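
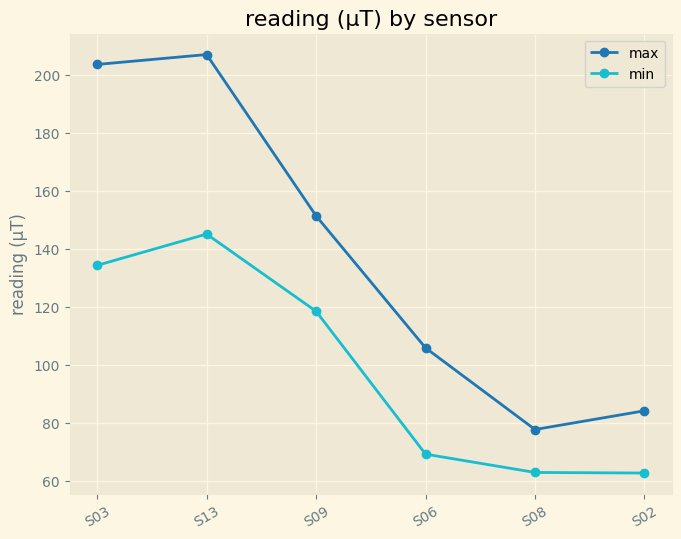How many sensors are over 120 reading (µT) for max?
Above 120: S03, S13, S09.

3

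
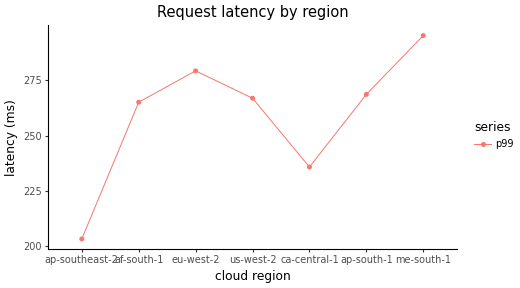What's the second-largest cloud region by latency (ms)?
Top 3: me-south-1 ≈ 300, eu-west-2 ≈ 280, ap-south-1 ≈ 270.

eu-west-2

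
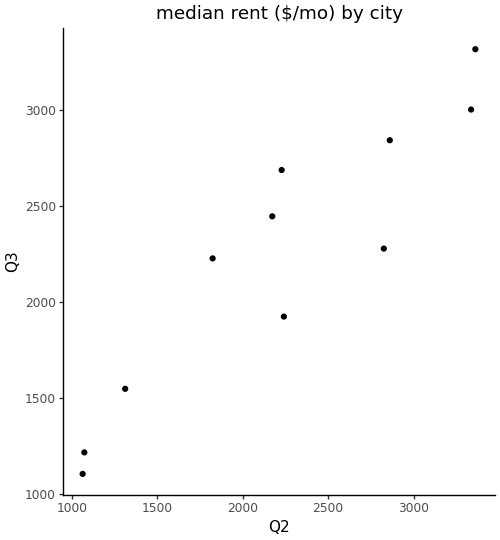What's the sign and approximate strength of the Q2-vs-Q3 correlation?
positive, strong

Points are positively correlated; strong (|r| ≈ 0.9).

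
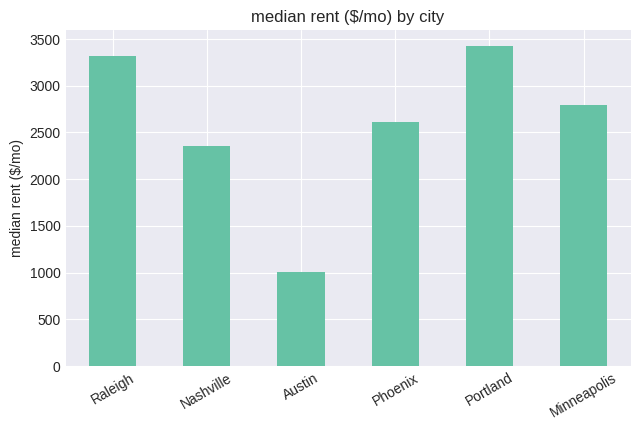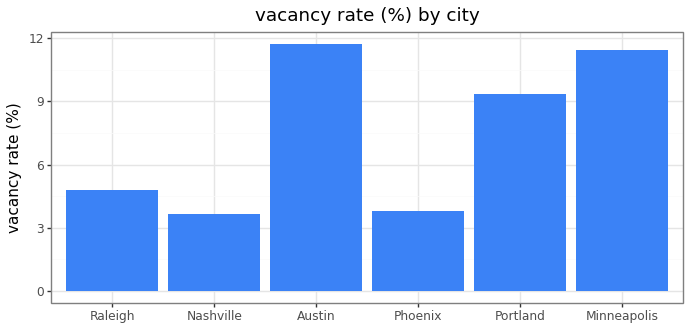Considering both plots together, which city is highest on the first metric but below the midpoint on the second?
Raleigh

Chart 2 median vacancy rate (%) ≈ 8; below-median cities: Raleigh, Nashville, Phoenix. Among those, Raleigh has the highest median rent ($/mo) (≈ 3500).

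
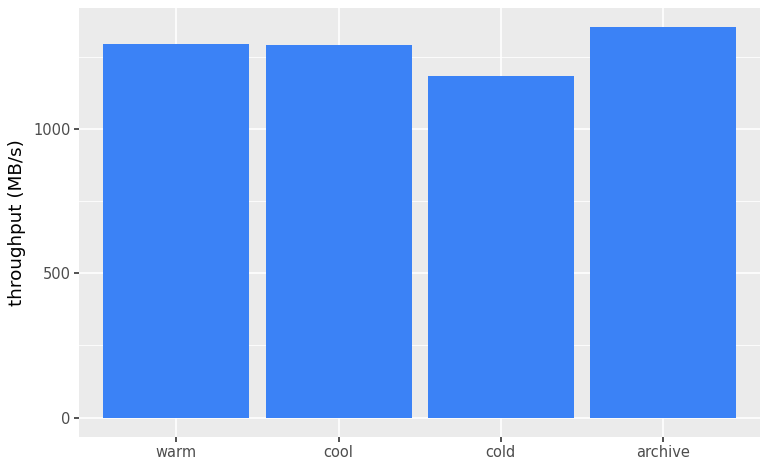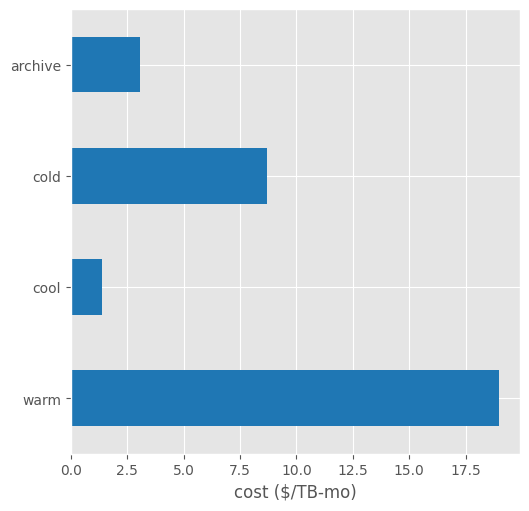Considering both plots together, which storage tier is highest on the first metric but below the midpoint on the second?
Chart 2 median cost ($/TB-mo) ≈ 6; below-median storage tiers: cool, archive. Among those, archive has the highest throughput (MB/s) (≈ 1400).

archive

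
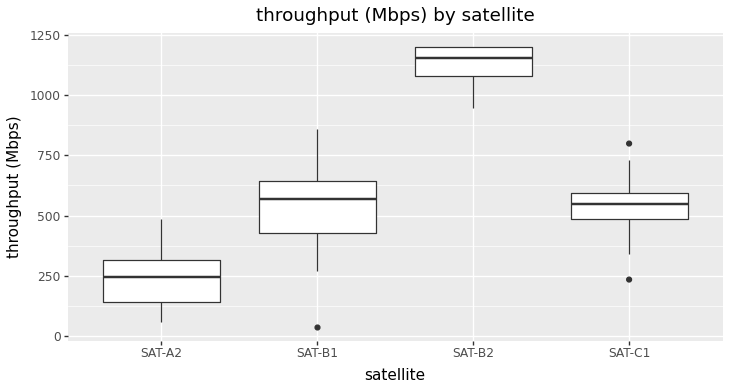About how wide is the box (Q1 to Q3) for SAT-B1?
≈ 200

Q3 ≈ 600, Q1 ≈ 400; IQR ≈ 200.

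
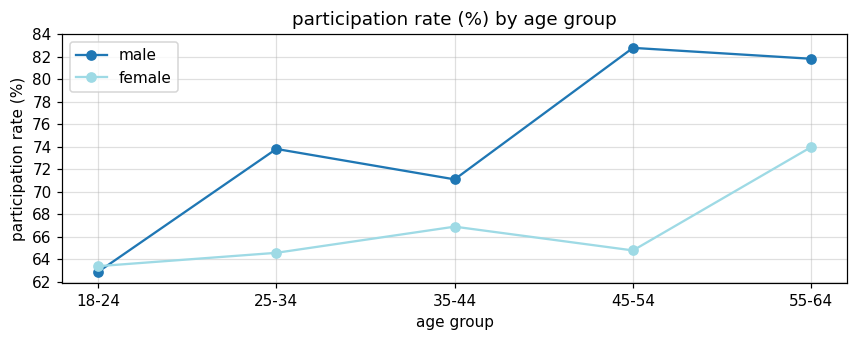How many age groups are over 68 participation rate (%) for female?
Above 68: 55-64.

1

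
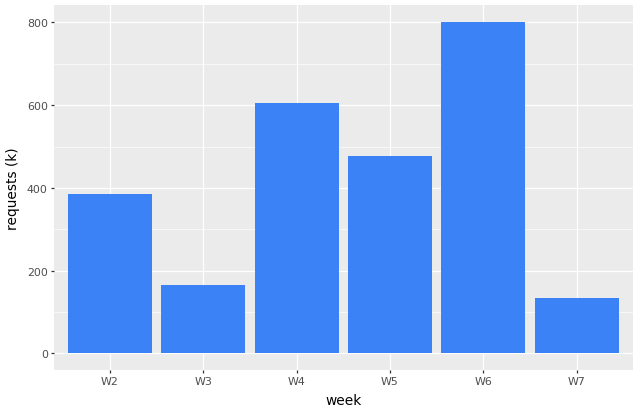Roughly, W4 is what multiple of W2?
≈ 1.5×

W4 ≈ 600, W2 ≈ 400; 600/400 ≈ 1.5.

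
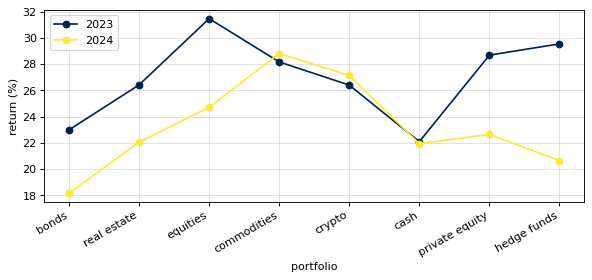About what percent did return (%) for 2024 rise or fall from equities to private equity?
≈ -8.3%

equities ≈ 24, private equity ≈ 22; (22 − 24) / 24 ≈ -8.3%.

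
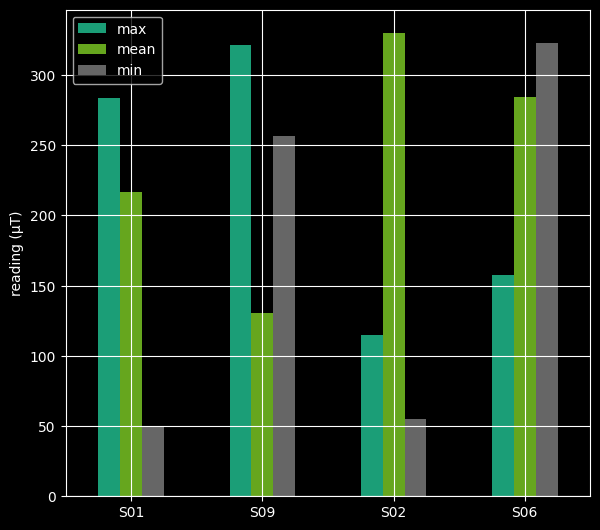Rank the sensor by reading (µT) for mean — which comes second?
S06

Top 3 for mean: S02 ≈ 350, S06 ≈ 300, S01 ≈ 200.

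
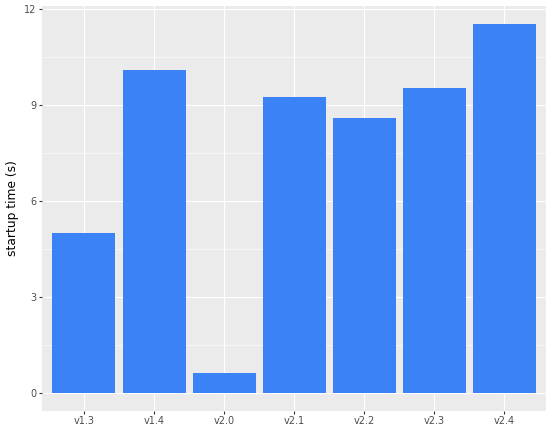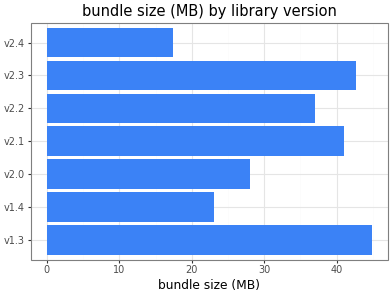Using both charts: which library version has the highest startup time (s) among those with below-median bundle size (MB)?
v2.4

Chart 2 median bundle size (MB) ≈ 35; below-median library versions: v1.4, v2.0, v2.4. Among those, v2.4 has the highest startup time (s) (≈ 12).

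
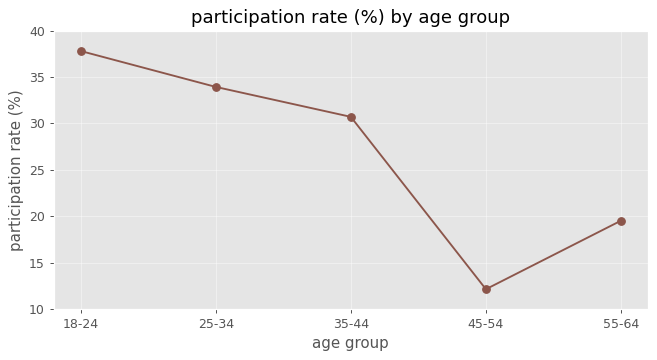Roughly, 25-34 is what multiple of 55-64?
25-34 ≈ 35, 55-64 ≈ 20; 35/20 ≈ 1.75.

≈ 1.75×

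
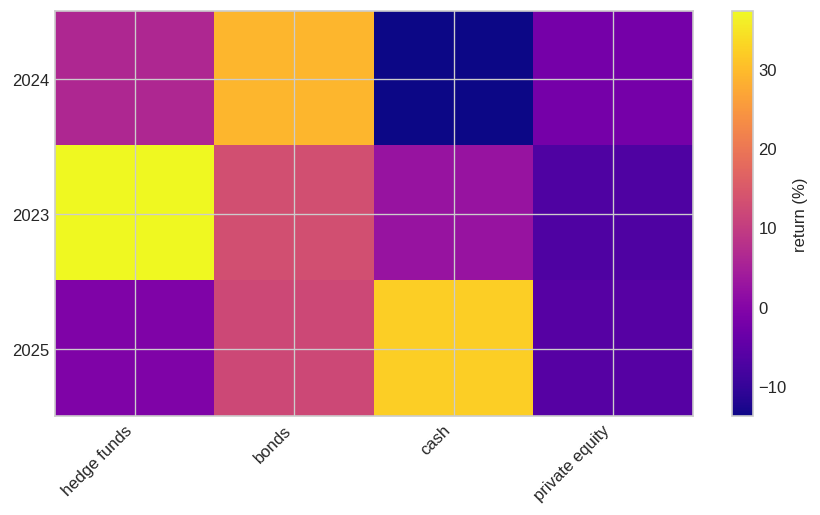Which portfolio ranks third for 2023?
Top 4 for 2023: hedge funds ≈ 35, bonds ≈ 15, cash ≈ 5, private equity ≈ -5.

cash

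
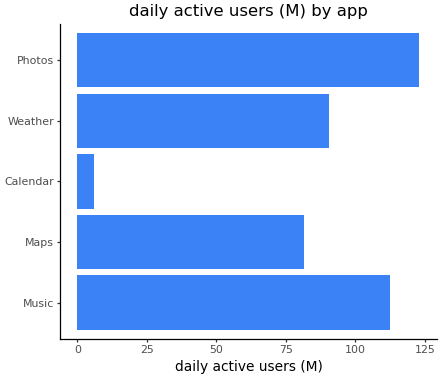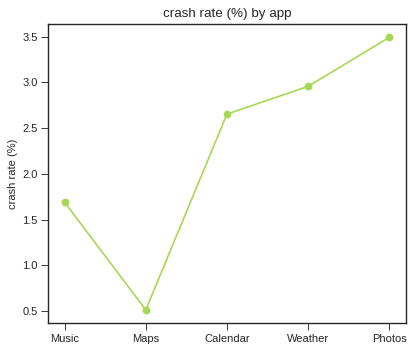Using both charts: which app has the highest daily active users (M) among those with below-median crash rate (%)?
Music

Chart 2 median crash rate (%) ≈ 2.5; below-median apps: Music, Maps. Among those, Music has the highest daily active users (M) (≈ 120).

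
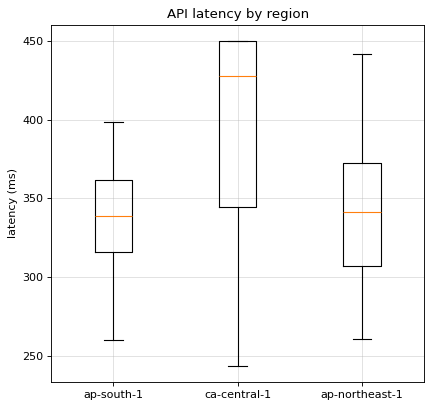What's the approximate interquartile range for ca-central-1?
≈ 110

Q3 ≈ 450, Q1 ≈ 340; IQR ≈ 110.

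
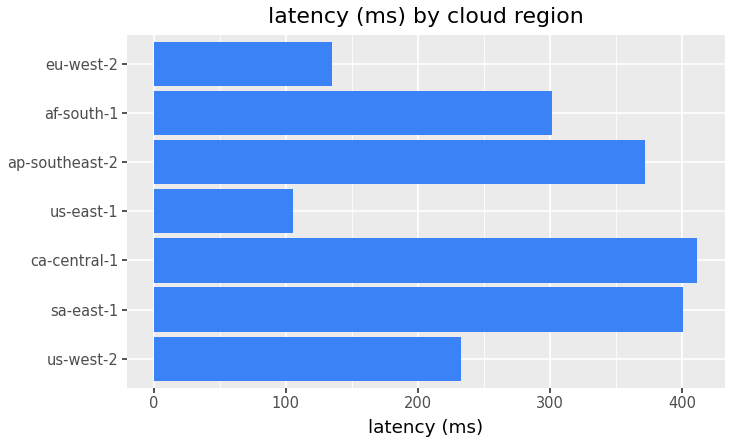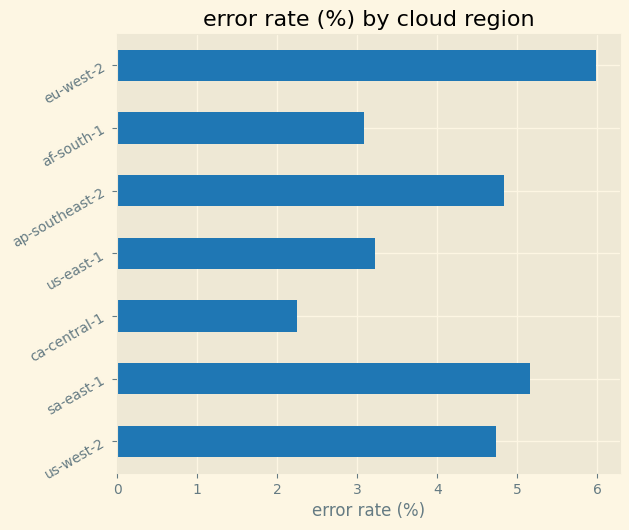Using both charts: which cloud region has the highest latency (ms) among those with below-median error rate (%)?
ca-central-1

Chart 2 median error rate (%) ≈ 5; below-median cloud regions: ca-central-1, us-east-1, af-south-1. Among those, ca-central-1 has the highest latency (ms) (≈ 400).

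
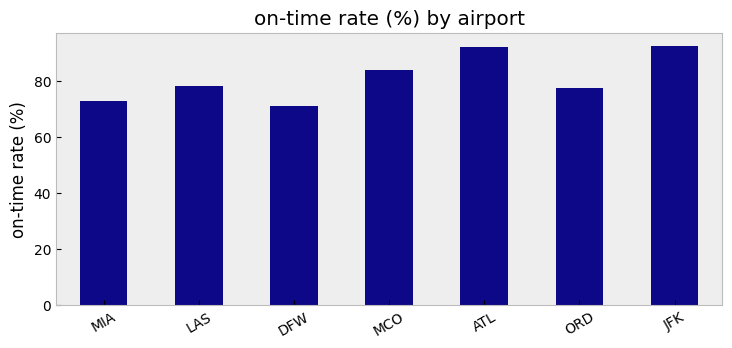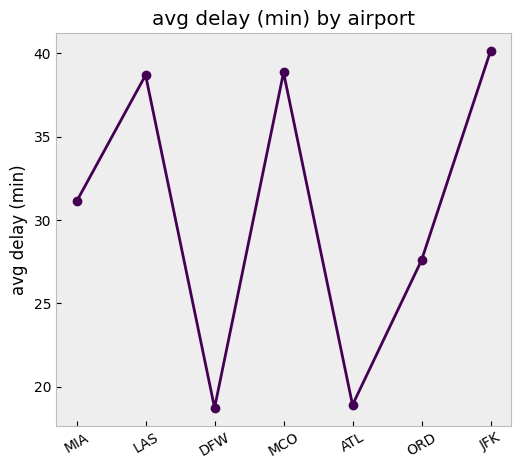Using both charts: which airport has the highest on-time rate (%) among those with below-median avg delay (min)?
Chart 2 median avg delay (min) ≈ 30; below-median airports: DFW, ATL, ORD. Among those, ATL has the highest on-time rate (%) (≈ 90).

ATL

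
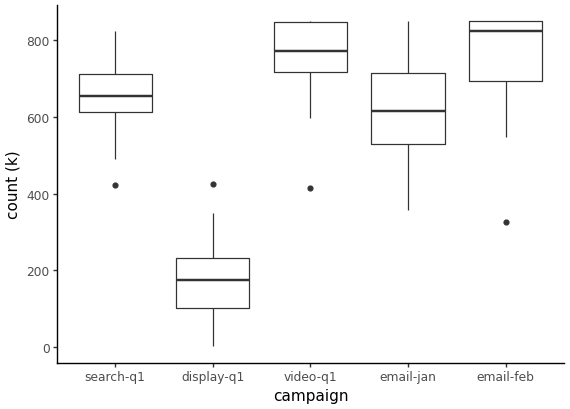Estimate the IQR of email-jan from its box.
Q3 ≈ 700, Q1 ≈ 550; IQR ≈ 150.

≈ 150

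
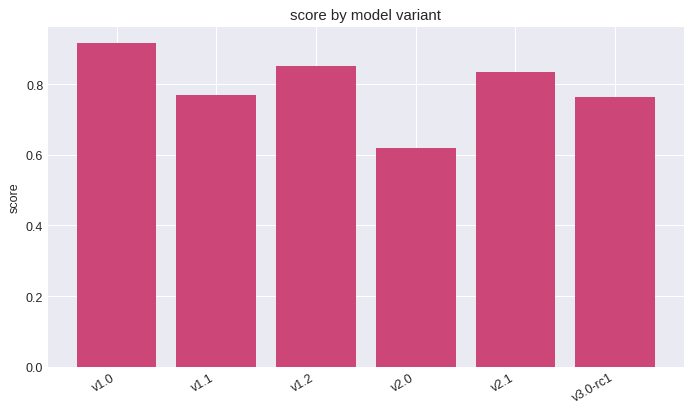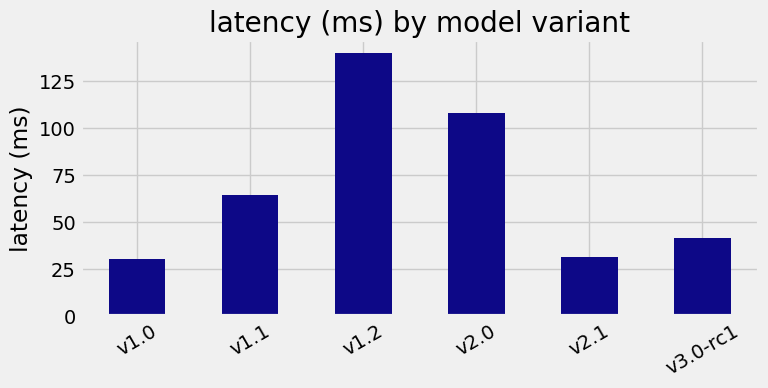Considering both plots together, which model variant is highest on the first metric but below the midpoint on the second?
Chart 2 median latency (ms) ≈ 60; below-median model variants: v1.0, v2.1, v3.0-rc1. Among those, v1.0 has the highest score (≈ 0.9).

v1.0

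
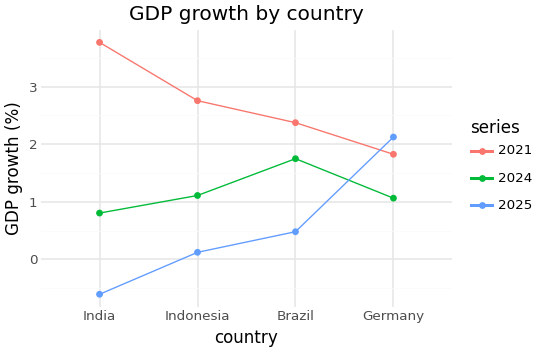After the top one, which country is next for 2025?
Brazil

Top 3 for 2025: Germany ≈ 2.0, Brazil ≈ 0.5, Indonesia ≈ 0.0.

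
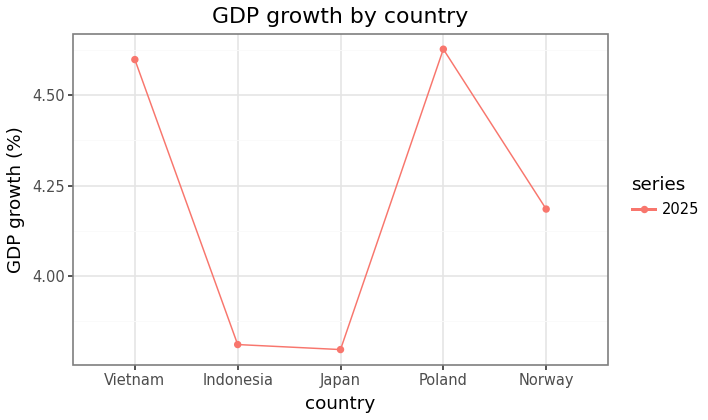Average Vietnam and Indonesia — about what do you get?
(4.6 + 3.8) / 2 ≈ 4.2.

≈ 4.2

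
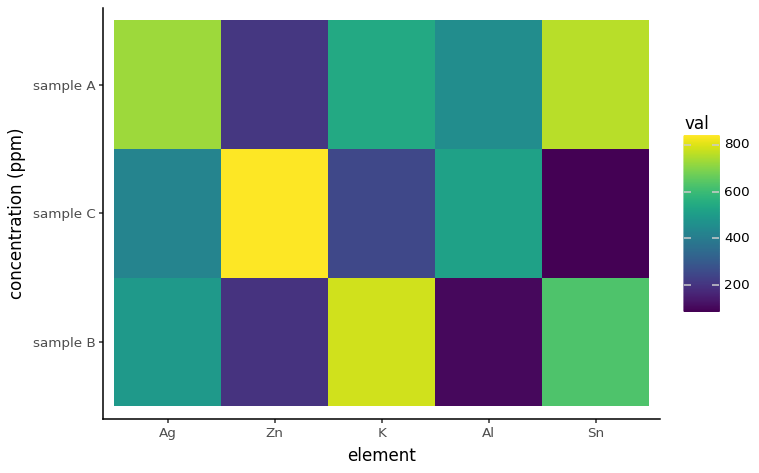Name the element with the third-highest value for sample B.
Top 4 for sample B: K ≈ 800, Sn ≈ 600, Ag ≈ 500, Zn ≈ 200.

Ag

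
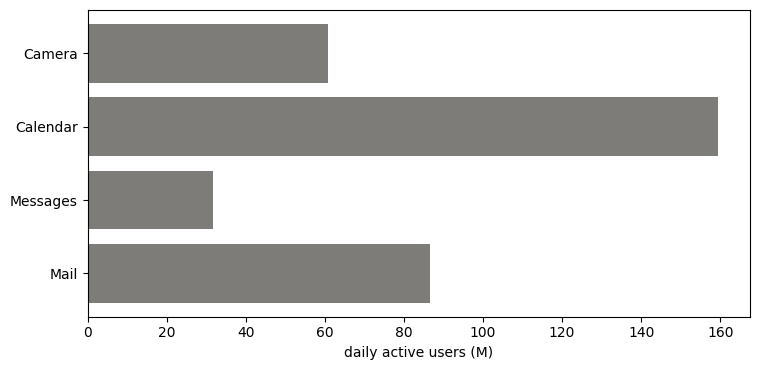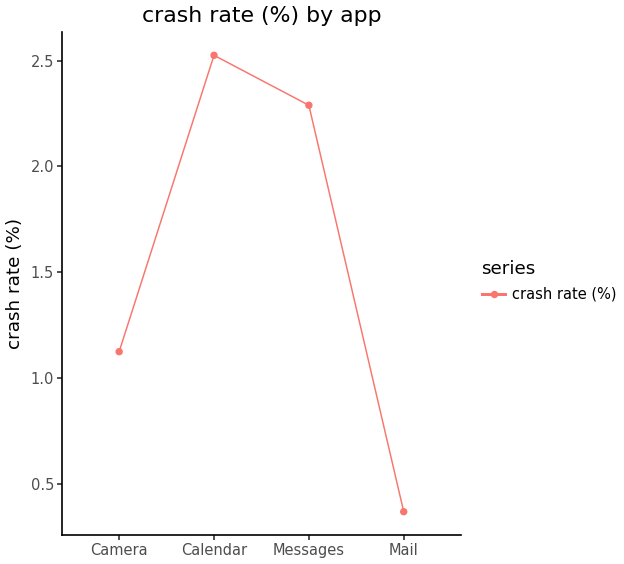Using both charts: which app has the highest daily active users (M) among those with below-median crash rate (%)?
Mail

Chart 2 median crash rate (%) ≈ 1.5; below-median apps: Camera, Mail. Among those, Mail has the highest daily active users (M) (≈ 80).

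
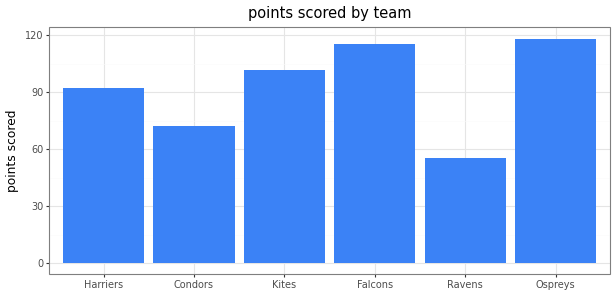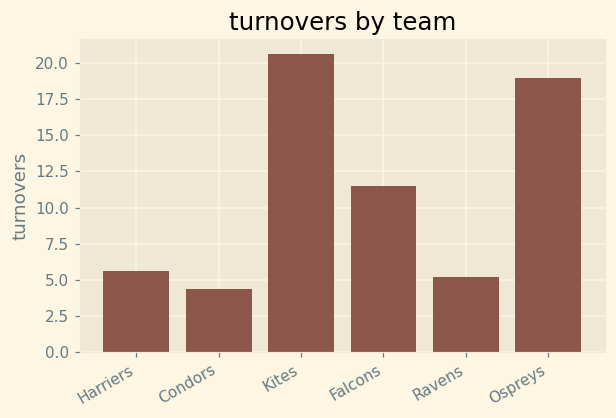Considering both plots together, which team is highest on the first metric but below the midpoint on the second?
Chart 2 median turnovers ≈ 8; below-median teams: Harriers, Condors, Ravens. Among those, Harriers has the highest points scored (≈ 100).

Harriers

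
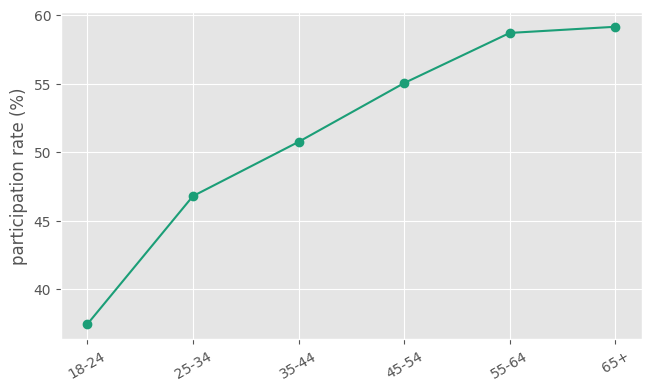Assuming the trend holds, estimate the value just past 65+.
≈ 62

Last three: 56, 58, 60 → slope ≈ 2/step → next ≈ 62.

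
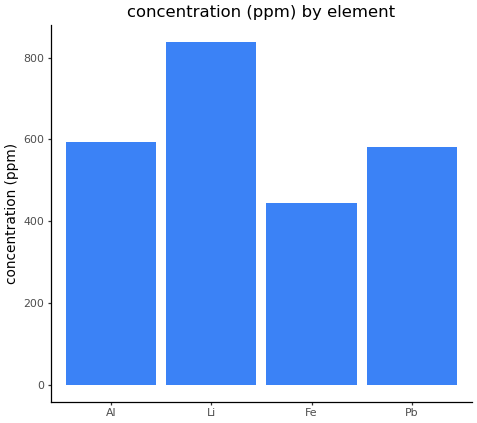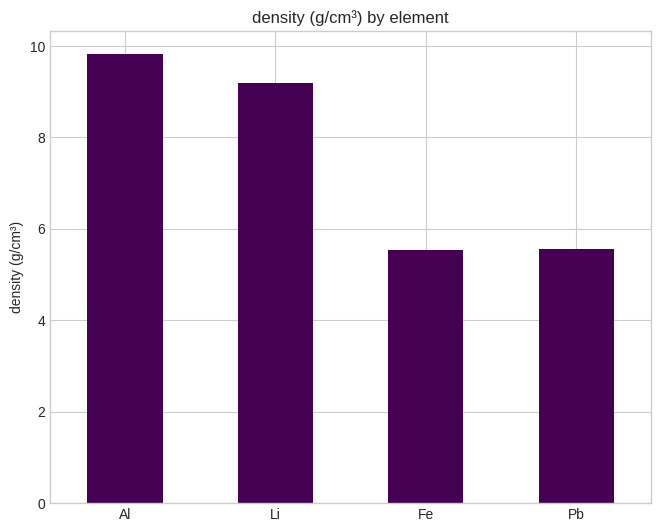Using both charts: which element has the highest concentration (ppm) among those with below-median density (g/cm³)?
Chart 2 median density (g/cm³) ≈ 7; below-median elements: Fe, Pb. Among those, Pb has the highest concentration (ppm) (≈ 600).

Pb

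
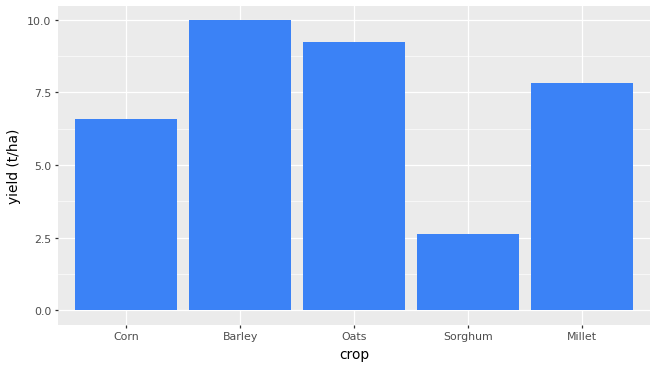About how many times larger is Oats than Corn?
Oats ≈ 9, Corn ≈ 7; 9/7 ≈ 1.29.

≈ 1.29×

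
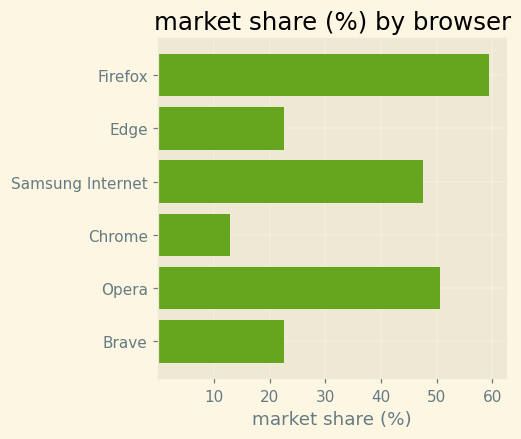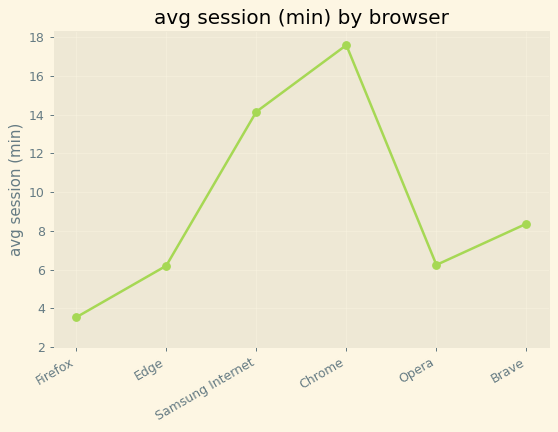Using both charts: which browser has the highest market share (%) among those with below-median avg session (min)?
Chart 2 median avg session (min) ≈ 8; below-median browsers: Firefox, Edge, Opera. Among those, Firefox has the highest market share (%) (≈ 60).

Firefox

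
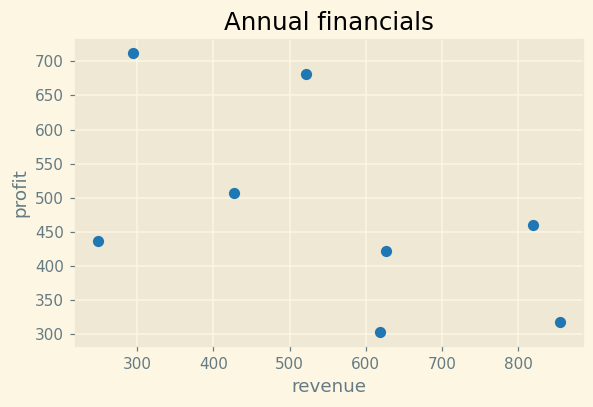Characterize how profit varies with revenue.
negative, moderate

Points are negatively correlated; moderate (|r| ≈ 0.5).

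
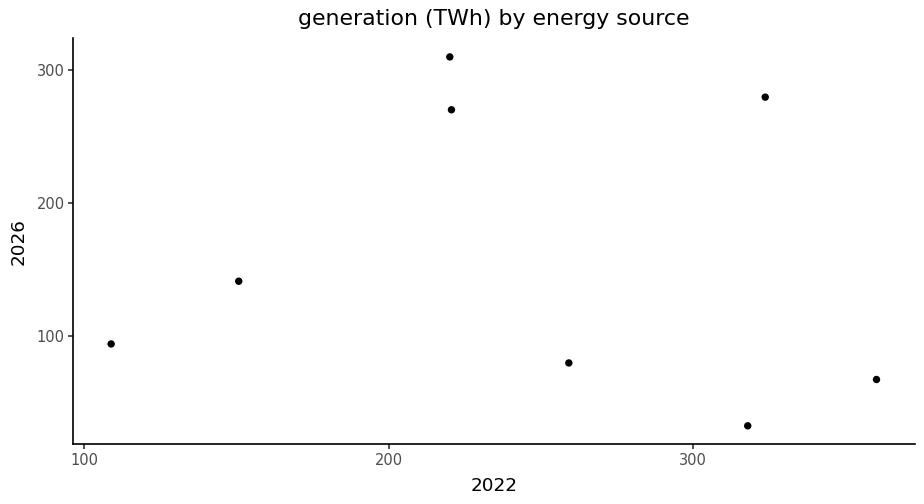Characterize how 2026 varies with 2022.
no clear correlation

Points are roughly uncorrelated; weak (|r| ≈ 0.1).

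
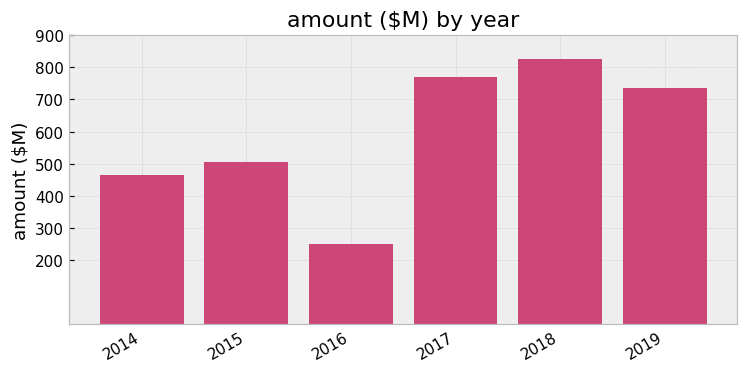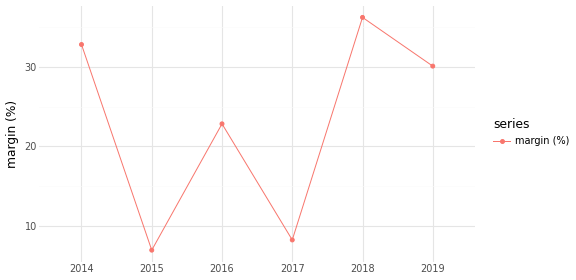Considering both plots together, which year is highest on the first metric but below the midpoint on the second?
2017

Chart 2 median margin (%) ≈ 25; below-median years: 2015, 2016, 2017. Among those, 2017 has the highest amount ($M) (≈ 800).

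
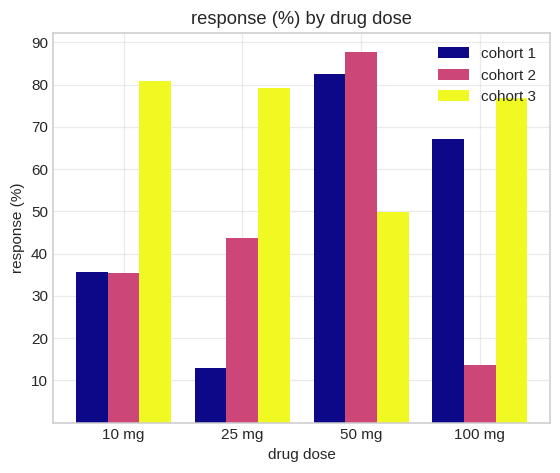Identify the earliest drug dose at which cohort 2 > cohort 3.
25 mg: cohort 2 ≈ 40 vs cohort 3 ≈ 80 (not yet); 50 mg: cohort 2 ≈ 90 vs cohort 3 ≈ 50 (first crossover).

50 mg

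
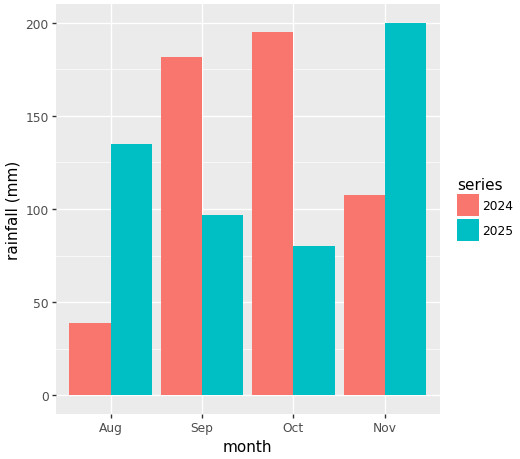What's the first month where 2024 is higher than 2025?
Aug: 2024 ≈ 40 vs 2025 ≈ 140 (not yet); Sep: 2024 ≈ 180 vs 2025 ≈ 100 (first crossover).

Sep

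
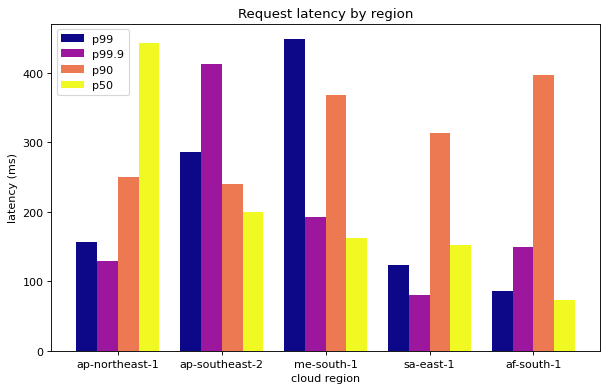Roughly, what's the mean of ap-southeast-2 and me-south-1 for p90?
(250 + 350) / 2 ≈ 300.

≈ 300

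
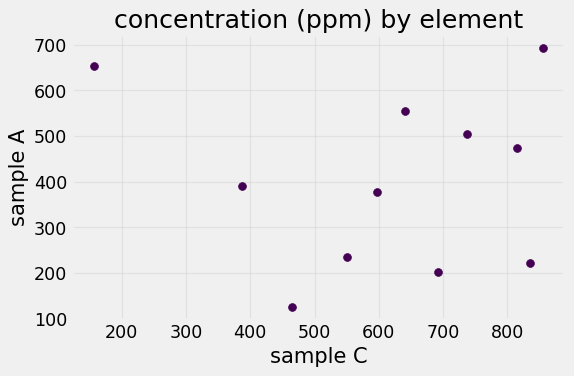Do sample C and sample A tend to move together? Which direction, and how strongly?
no clear correlation

Points are roughly uncorrelated; weak (|r| ≈ 0.0).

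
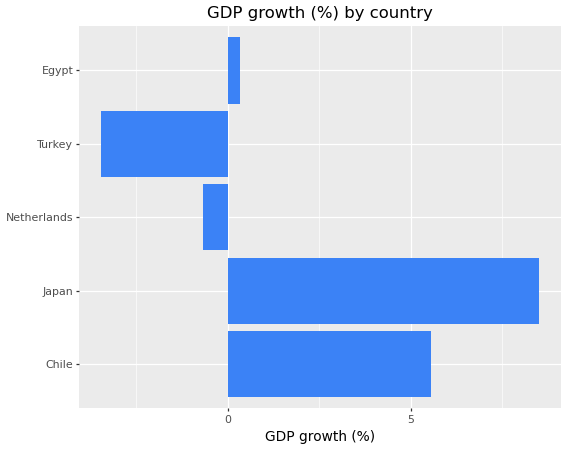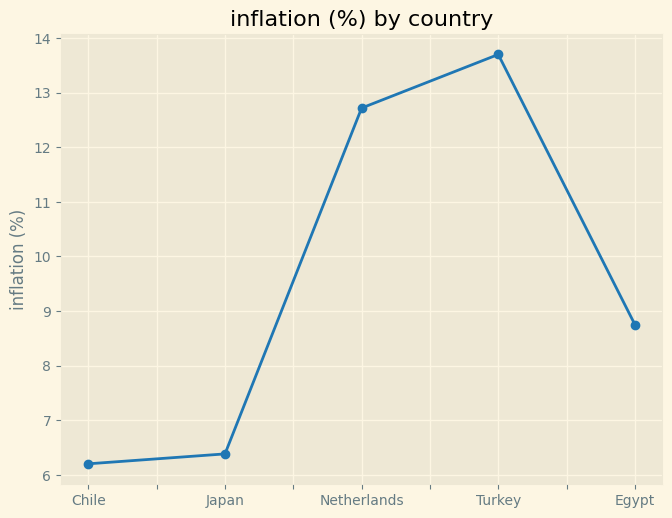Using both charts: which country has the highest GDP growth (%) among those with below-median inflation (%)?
Japan

Chart 2 median inflation (%) ≈ 8; below-median countries: Chile, Japan. Among those, Japan has the highest GDP growth (%) (≈ 9).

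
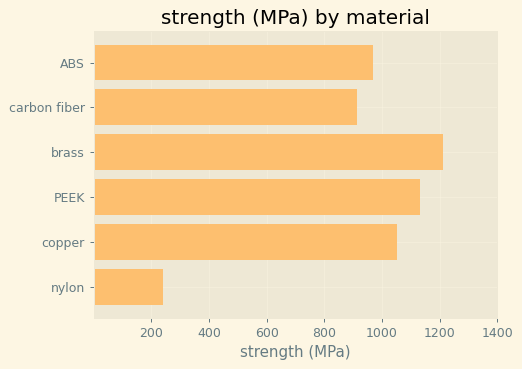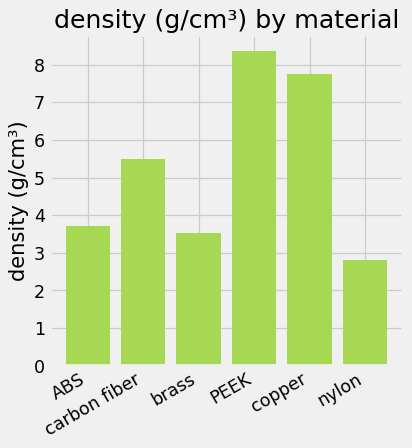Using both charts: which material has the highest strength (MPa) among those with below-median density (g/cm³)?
brass

Chart 2 median density (g/cm³) ≈ 5; below-median materials: ABS, brass, nylon. Among those, brass has the highest strength (MPa) (≈ 1200).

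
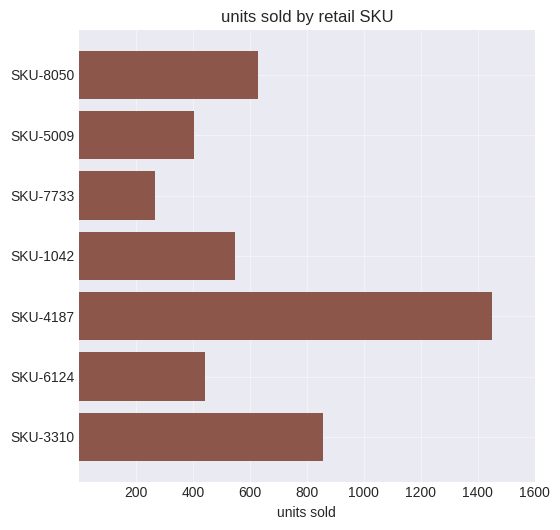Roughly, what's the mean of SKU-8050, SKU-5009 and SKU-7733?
≈ 400

(600 + 400 + 200) / 3 ≈ 400.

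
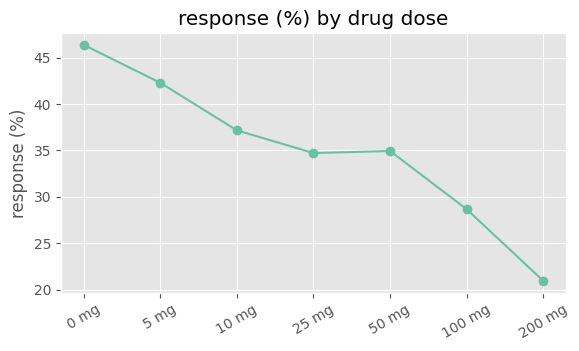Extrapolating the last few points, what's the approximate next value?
≈ 12.5

Last three: 35, 30, 20 → slope ≈ -7.5/step → next ≈ 12.5.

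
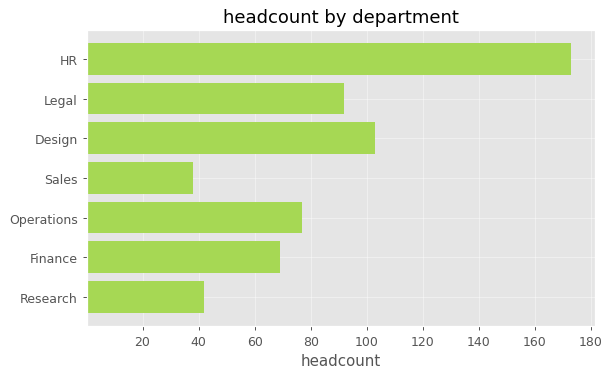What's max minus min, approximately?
Max HR ≈ 180, min Sales ≈ 40; range ≈ 140.

≈ 140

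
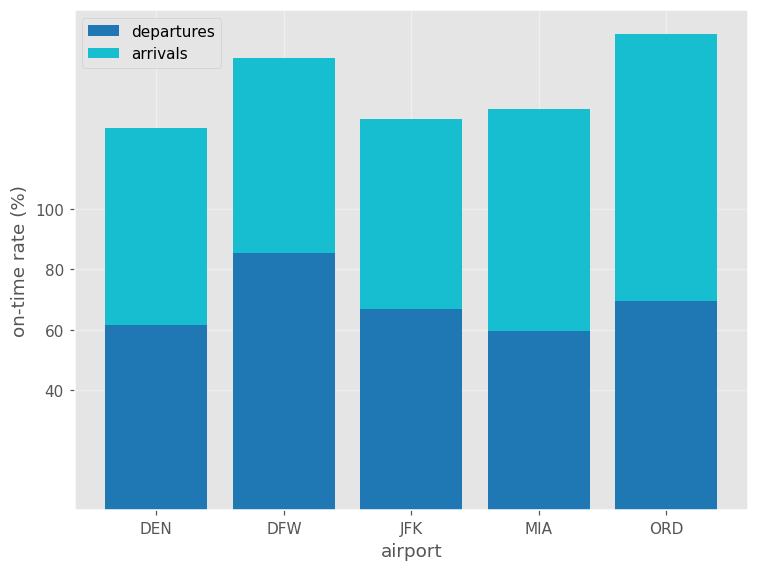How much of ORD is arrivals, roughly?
arrivals top ≈ 160, bottom ≈ 60; segment ≈ 100.

≈ 100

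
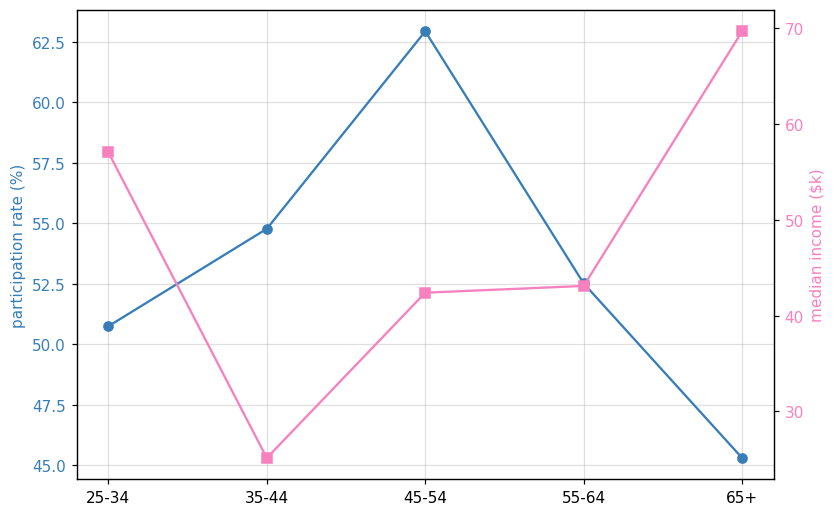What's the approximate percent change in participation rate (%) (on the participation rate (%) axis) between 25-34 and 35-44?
≈ +8%

25-34 ≈ 50, 35-44 ≈ 54; (54 − 50) / 50 ≈ +8%.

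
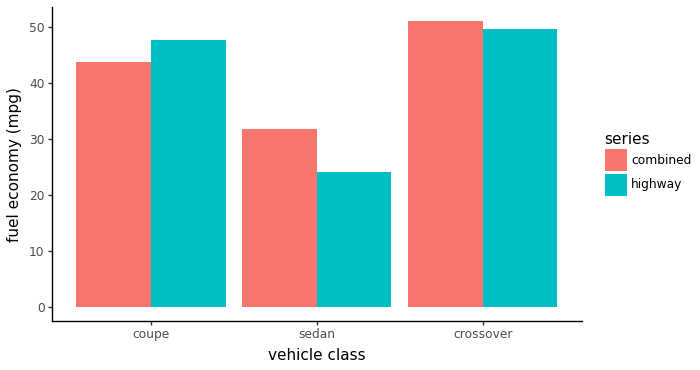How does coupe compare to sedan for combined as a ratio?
coupe ≈ 45, sedan ≈ 30; 45/30 ≈ 1.5.

≈ 1.5×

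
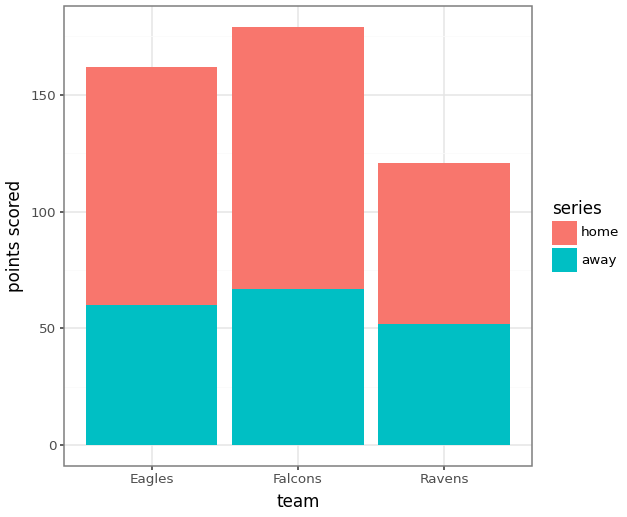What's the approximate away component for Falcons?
away top ≈ 60, bottom ≈ 0; segment ≈ 60.

≈ 60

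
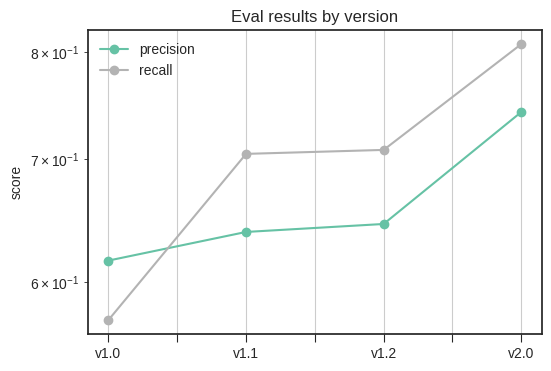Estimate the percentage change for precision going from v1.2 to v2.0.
≈ +15.6%

v1.2 ≈ 0.64, v2.0 ≈ 0.74; (0.74 − 0.64) / 0.64 ≈ +15.6%.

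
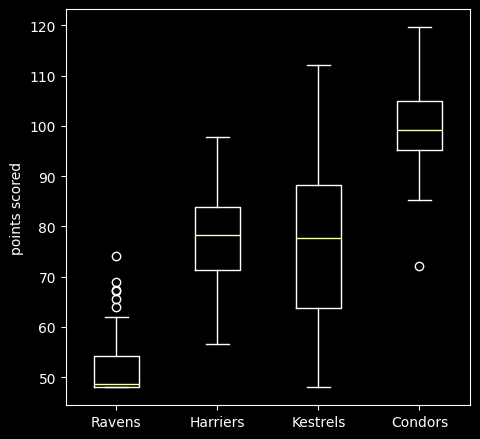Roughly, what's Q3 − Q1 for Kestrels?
≈ 25

Q3 ≈ 90, Q1 ≈ 65; IQR ≈ 25.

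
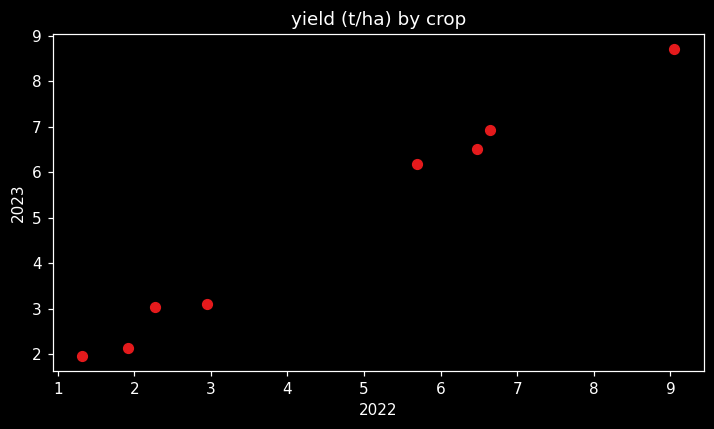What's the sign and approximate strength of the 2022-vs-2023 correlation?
Points are positively correlated; strong (|r| ≈ 1.0).

positive, strong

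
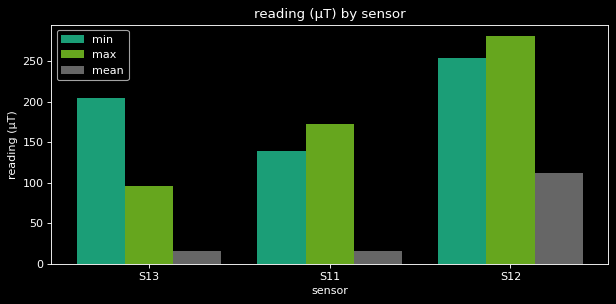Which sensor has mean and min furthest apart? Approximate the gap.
S13: mean ≈ 25, min ≈ 200 → gap ≈ 175. Next-largest (S12) is only ≈ 150.

S13, ≈ 175 µT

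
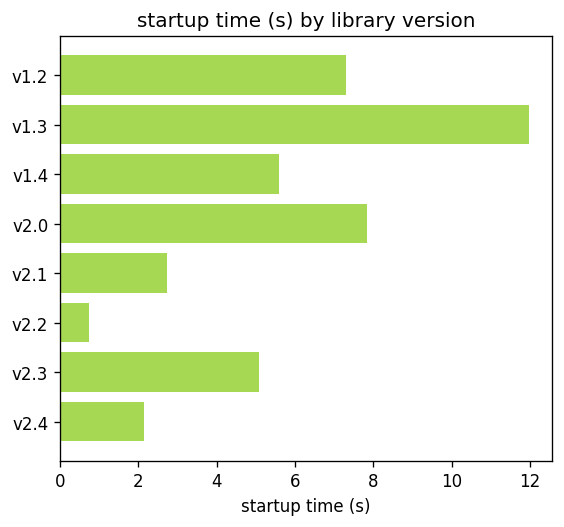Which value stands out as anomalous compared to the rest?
v1.3 ≈ 12; the rest sit between ≈ 1 and ≈ 8.

v1.3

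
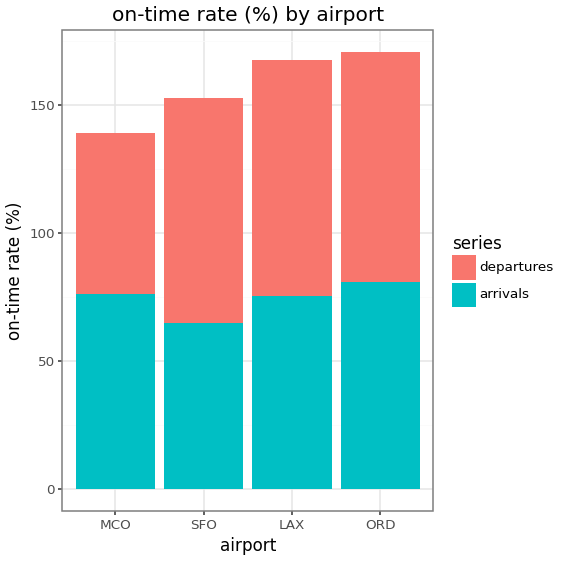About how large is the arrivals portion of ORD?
≈ 80

arrivals top ≈ 80, bottom ≈ 0; segment ≈ 80.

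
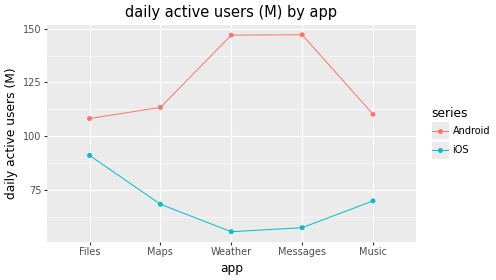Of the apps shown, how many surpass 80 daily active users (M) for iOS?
1

Above 80: Files.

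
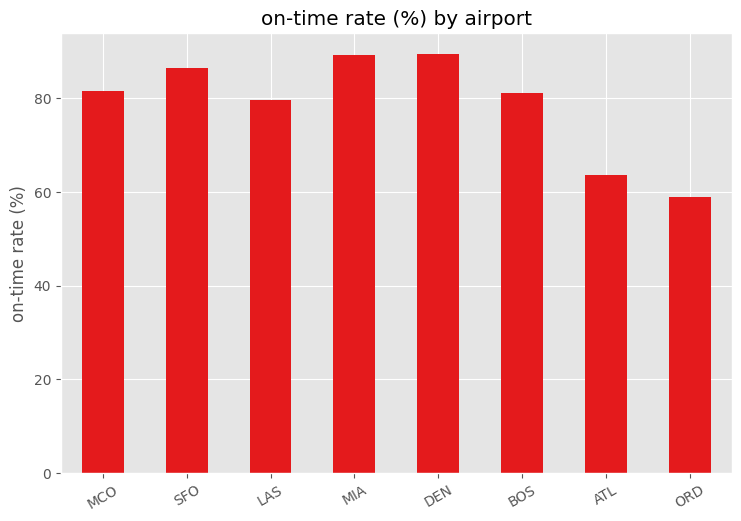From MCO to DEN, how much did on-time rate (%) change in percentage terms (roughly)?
MCO ≈ 80, DEN ≈ 90; (90 − 80) / 80 ≈ +12.5%.

≈ +12.5%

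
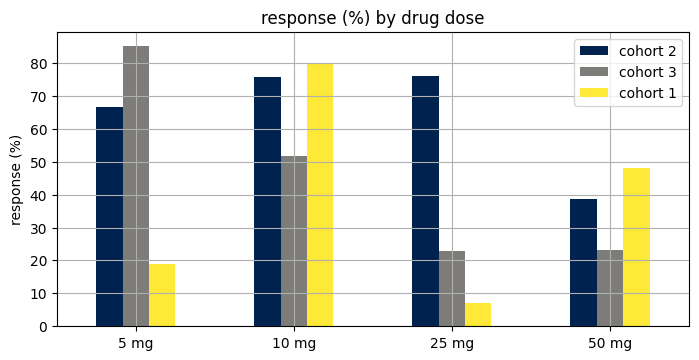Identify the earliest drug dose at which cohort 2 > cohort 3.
5 mg: cohort 2 ≈ 70 vs cohort 3 ≈ 90 (not yet); 10 mg: cohort 2 ≈ 80 vs cohort 3 ≈ 50 (first crossover).

10 mg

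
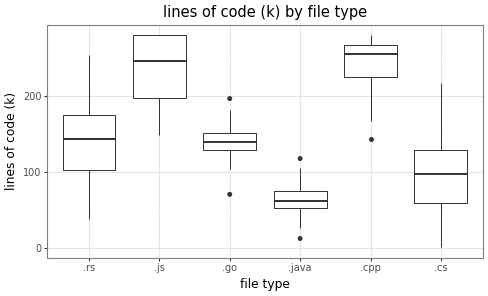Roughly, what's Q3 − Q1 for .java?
≈ 20

Q3 ≈ 80, Q1 ≈ 60; IQR ≈ 20.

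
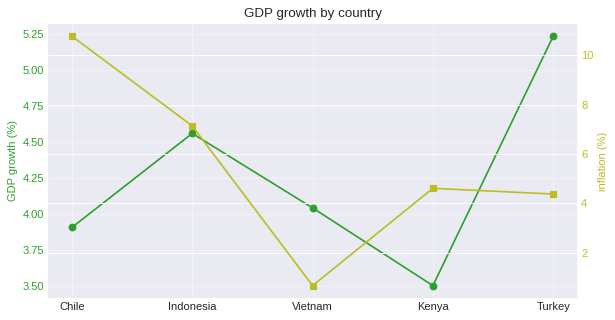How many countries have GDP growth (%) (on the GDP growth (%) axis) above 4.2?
2

Above 4.2: Indonesia, Turkey.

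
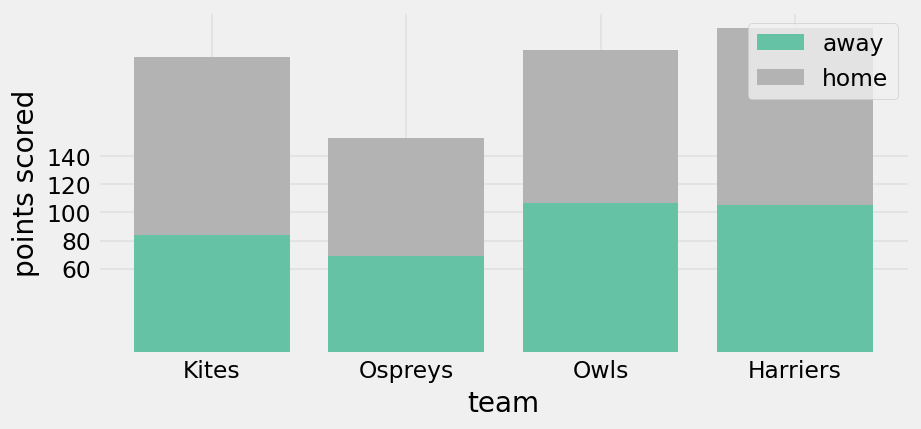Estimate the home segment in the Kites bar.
home top ≈ 200, bottom ≈ 80; segment ≈ 120.

≈ 120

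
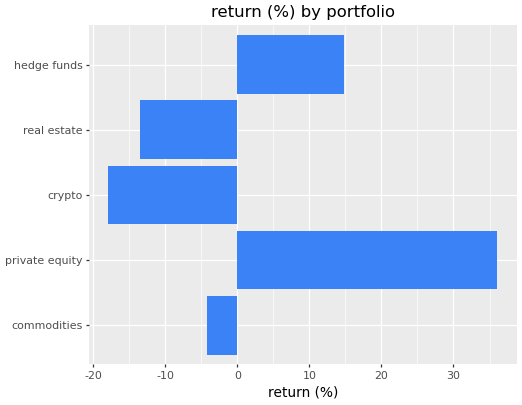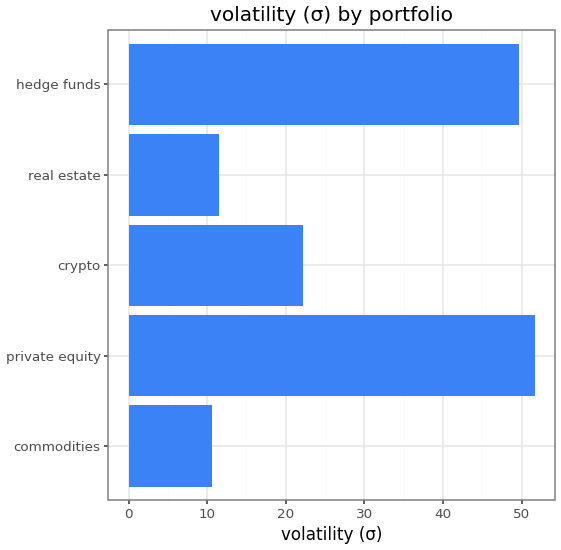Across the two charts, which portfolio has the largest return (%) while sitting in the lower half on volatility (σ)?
commodities

Chart 2 median volatility (σ) ≈ 20; below-median portfolios: commodities, real estate. Among those, commodities has the highest return (%) (≈ -5).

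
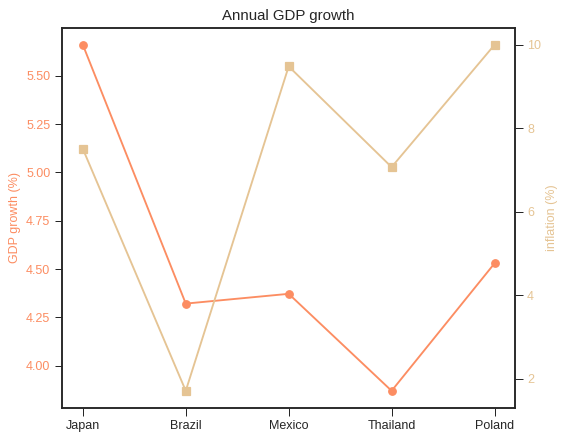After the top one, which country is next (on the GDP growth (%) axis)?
Top 3 (on the GDP growth (%) axis): Japan ≈ 5.6, Poland ≈ 4.6, Mexico ≈ 4.4.

Poland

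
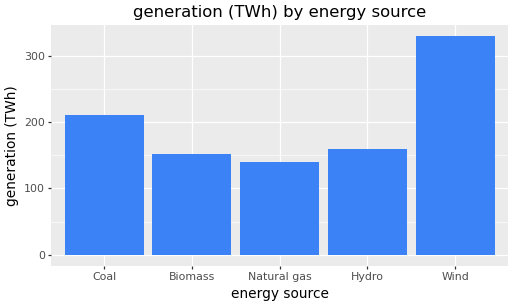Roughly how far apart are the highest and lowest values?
≈ 200

Max Wind ≈ 350, min Natural gas ≈ 150; range ≈ 200.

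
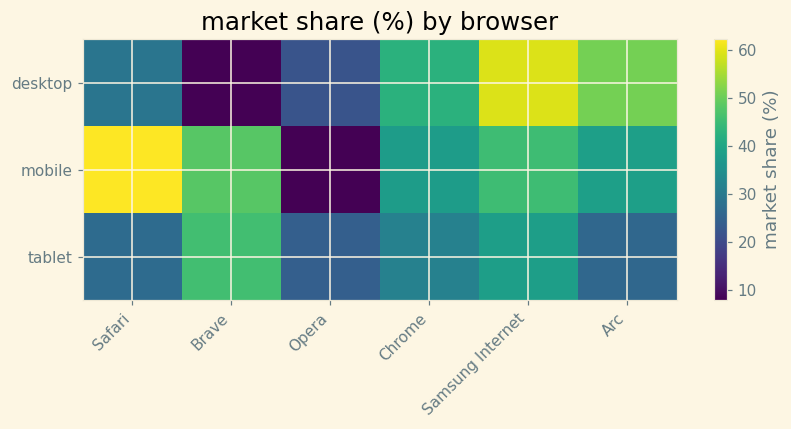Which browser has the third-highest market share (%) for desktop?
Top 4 for desktop: Samsung Internet ≈ 60, Arc ≈ 50, Chrome ≈ 45, Safari ≈ 30.

Chrome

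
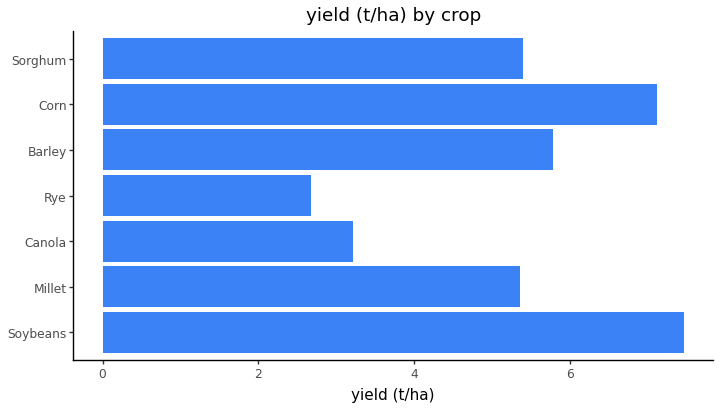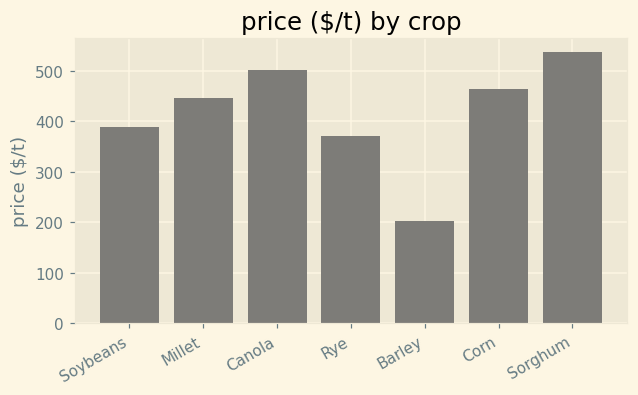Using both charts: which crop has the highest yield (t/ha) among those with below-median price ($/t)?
Chart 2 median price ($/t) ≈ 450; below-median crops: Soybeans, Rye, Barley. Among those, Soybeans has the highest yield (t/ha) (≈ 7).

Soybeans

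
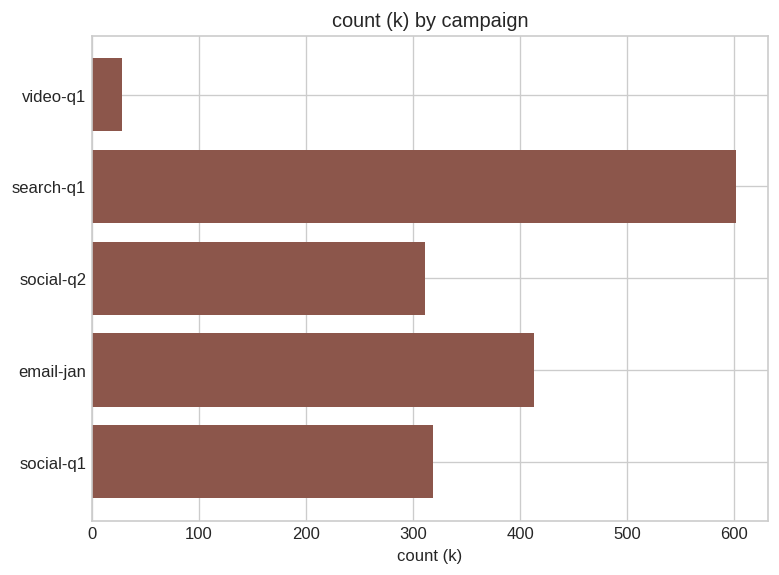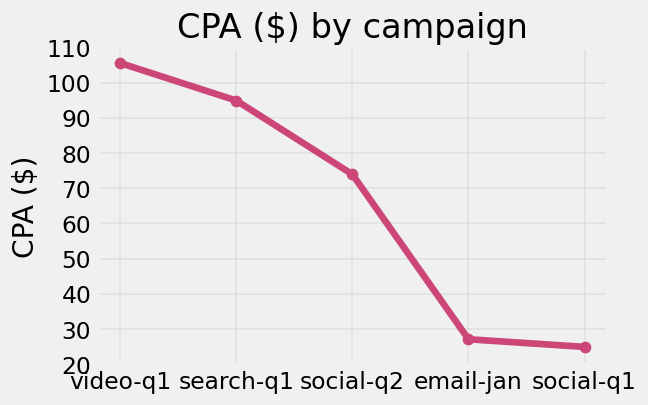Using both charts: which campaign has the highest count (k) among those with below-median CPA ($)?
Chart 2 median CPA ($) ≈ 70; below-median campaigns: email-jan, social-q1. Among those, email-jan has the highest count (k) (≈ 400).

email-jan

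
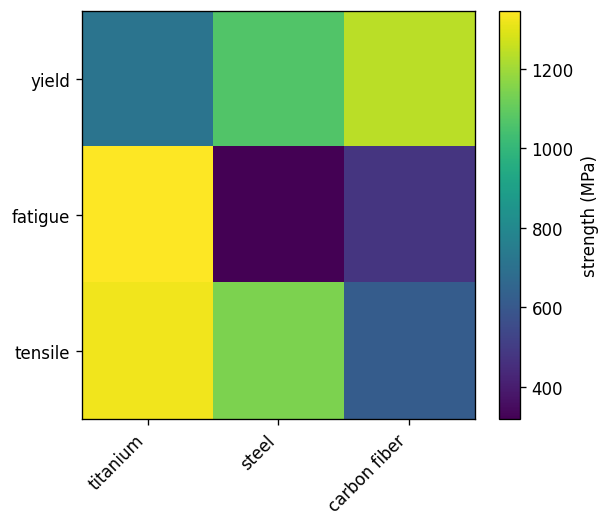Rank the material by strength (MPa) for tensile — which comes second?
steel

Top 3 for tensile: titanium ≈ 1300, steel ≈ 1100, carbon fiber ≈ 600.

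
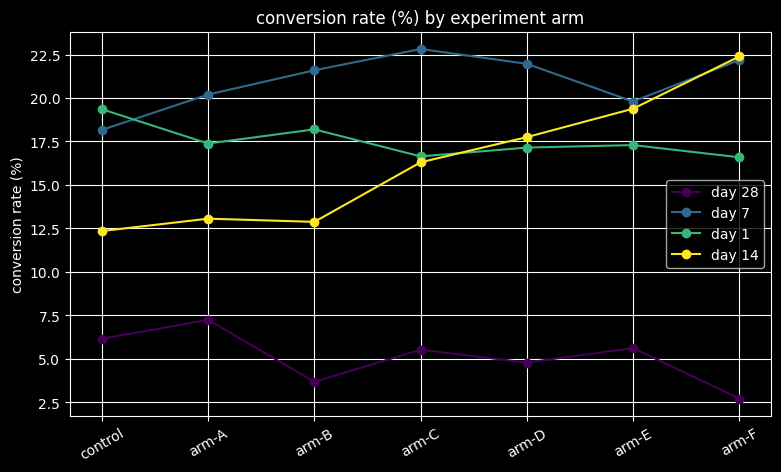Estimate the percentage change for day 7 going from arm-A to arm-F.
arm-A ≈ 20, arm-F ≈ 22; (22 − 20) / 20 ≈ +10%.

≈ +10%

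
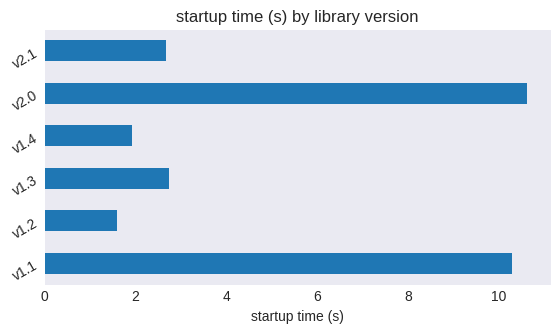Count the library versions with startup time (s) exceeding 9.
Above 9: v1.1, v2.0.

2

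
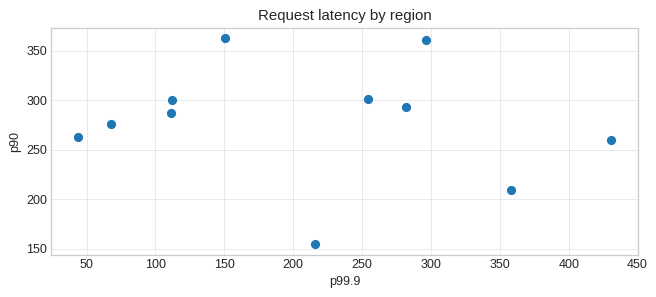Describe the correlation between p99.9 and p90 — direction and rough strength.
no clear correlation

Points are roughly uncorrelated; weak (|r| ≈ 0.1).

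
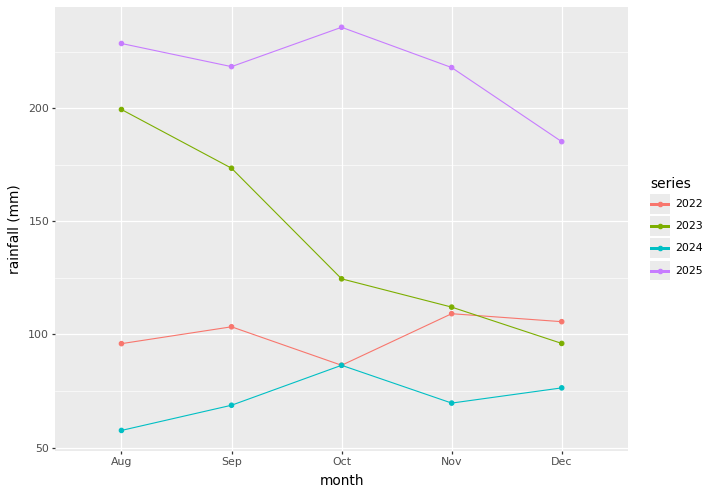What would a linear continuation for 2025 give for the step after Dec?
Last three: 240, 220, 180 → slope ≈ -30/step → next ≈ 150.

≈ 150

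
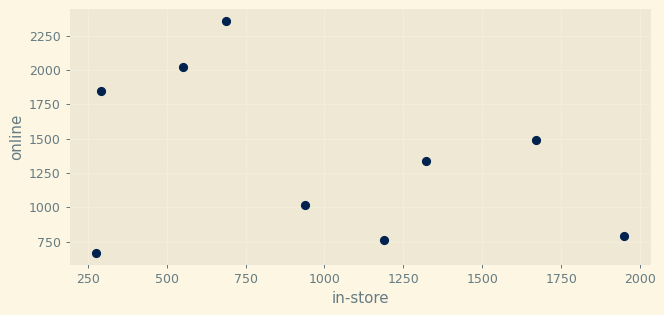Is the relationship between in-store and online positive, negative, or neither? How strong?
Points are negatively correlated; weak (|r| ≈ 0.3).

negative, weak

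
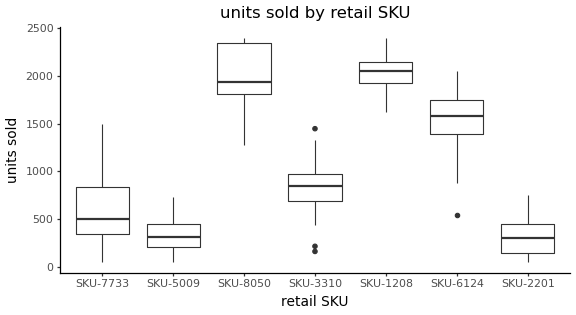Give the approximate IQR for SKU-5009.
≈ 200

Q3 ≈ 400, Q1 ≈ 200; IQR ≈ 200.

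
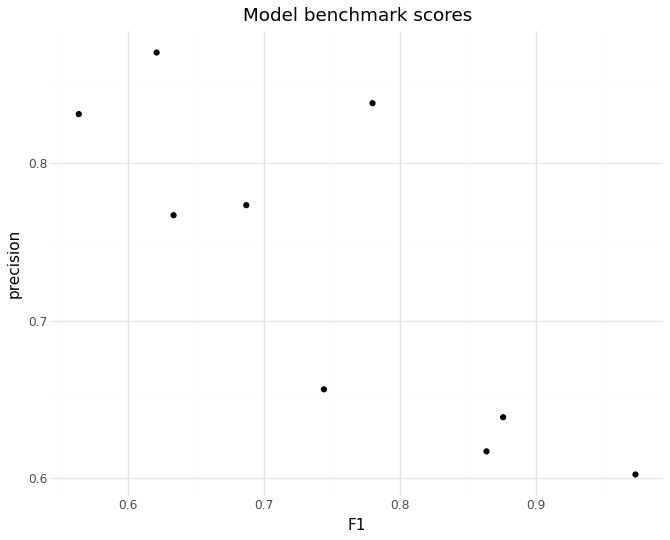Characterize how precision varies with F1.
Points are negatively correlated; strong (|r| ≈ 0.8).

negative, strong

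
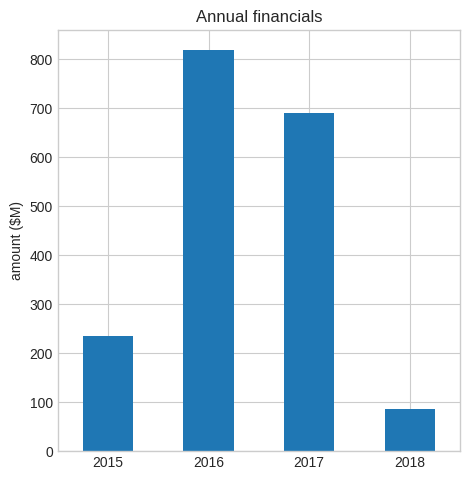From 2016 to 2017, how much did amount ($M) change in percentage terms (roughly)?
2016 ≈ 800, 2017 ≈ 700; (700 − 800) / 800 ≈ -12.5%.

≈ -12.5%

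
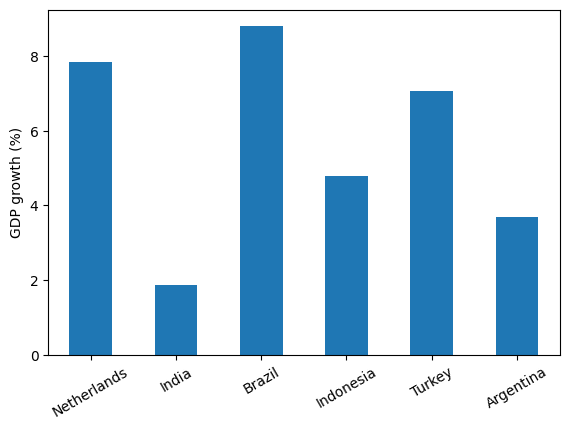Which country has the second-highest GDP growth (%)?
Netherlands

Top 3: Brazil ≈ 9, Netherlands ≈ 8, Turkey ≈ 7.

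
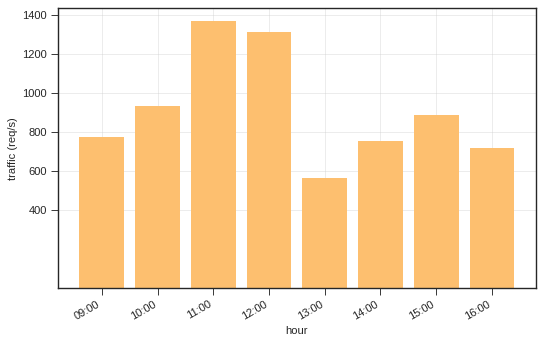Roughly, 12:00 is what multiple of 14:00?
≈ 1.75×

12:00 ≈ 1400, 14:00 ≈ 800; 1400/800 ≈ 1.75.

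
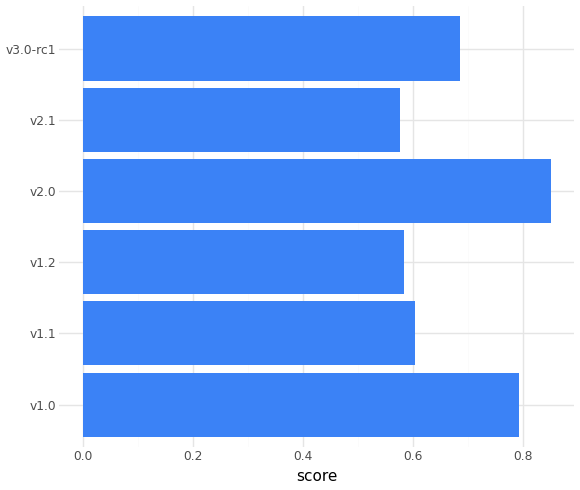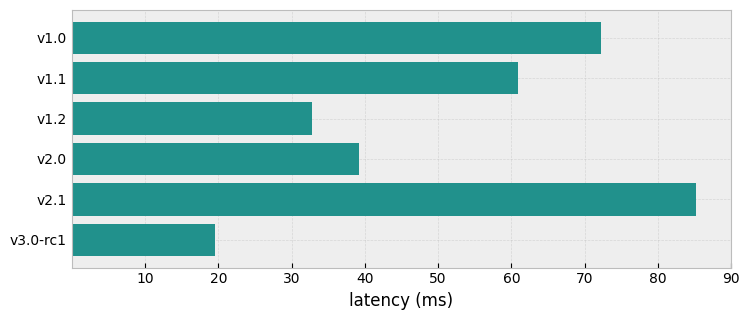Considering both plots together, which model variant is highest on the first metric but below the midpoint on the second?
v2.0

Chart 2 median latency (ms) ≈ 50; below-median model variants: v1.2, v2.0, v3.0-rc1. Among those, v2.0 has the highest score (≈ 0.8).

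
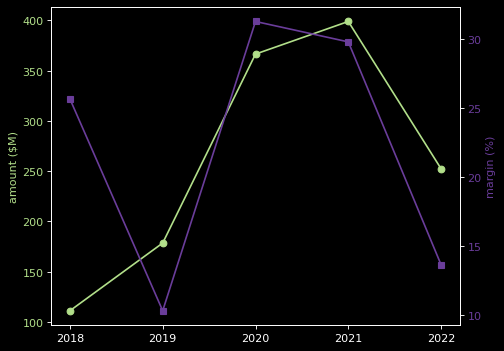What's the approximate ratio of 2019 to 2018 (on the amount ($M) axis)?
2019 ≈ 175, 2018 ≈ 100; 175/100 ≈ 1.75.

≈ 1.75×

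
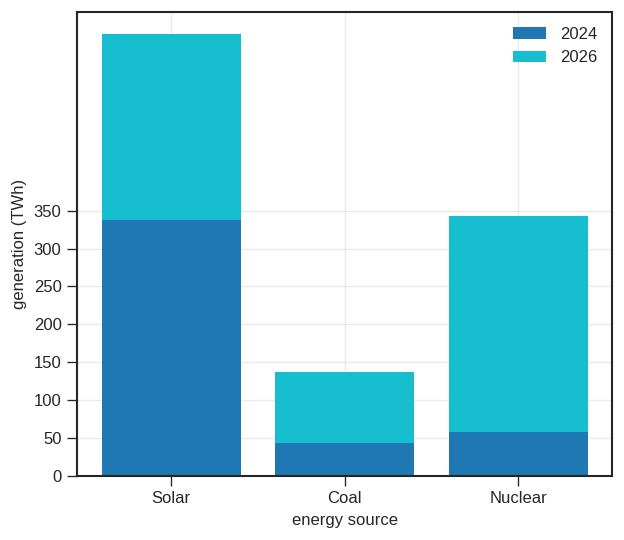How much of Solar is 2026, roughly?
2026 top ≈ 600, bottom ≈ 350; segment ≈ 250.

≈ 250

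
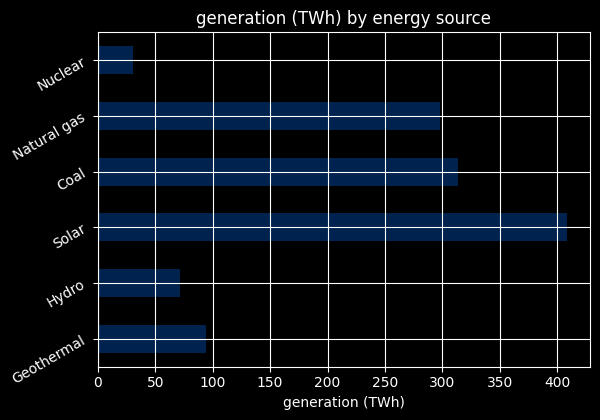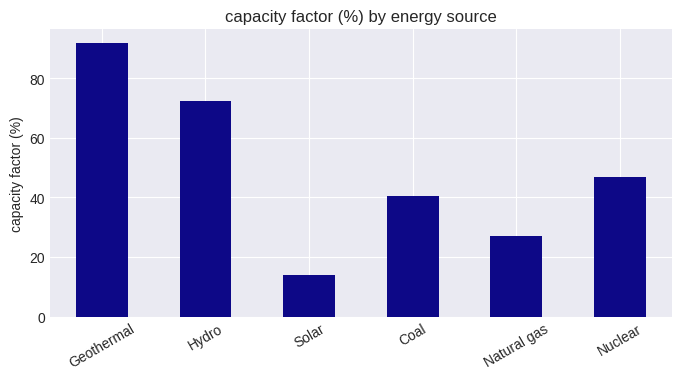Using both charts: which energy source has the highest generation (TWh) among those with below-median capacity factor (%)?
Chart 2 median capacity factor (%) ≈ 40; below-median energy sources: Solar, Coal, Natural gas. Among those, Solar has the highest generation (TWh) (≈ 400).

Solar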